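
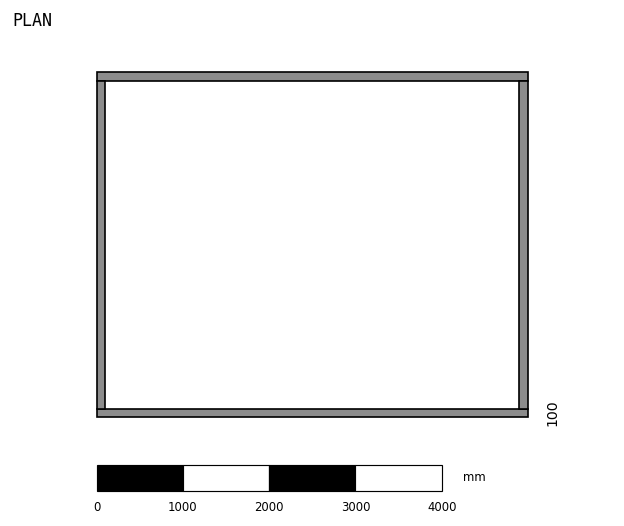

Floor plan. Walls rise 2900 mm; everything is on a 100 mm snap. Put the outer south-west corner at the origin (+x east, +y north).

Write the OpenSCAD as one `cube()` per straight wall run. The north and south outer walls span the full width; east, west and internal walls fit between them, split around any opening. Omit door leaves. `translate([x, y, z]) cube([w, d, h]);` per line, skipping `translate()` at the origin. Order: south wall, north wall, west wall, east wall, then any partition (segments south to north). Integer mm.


cube([5000, 100, 2900]);
translate([0, 3900, 0]) cube([5000, 100, 2900]);
translate([0, 100, 0]) cube([100, 3800, 2900]);
translate([4900, 100, 0]) cube([100, 3800, 2900]);


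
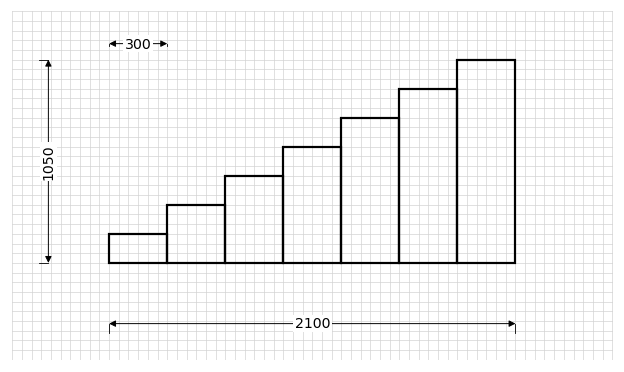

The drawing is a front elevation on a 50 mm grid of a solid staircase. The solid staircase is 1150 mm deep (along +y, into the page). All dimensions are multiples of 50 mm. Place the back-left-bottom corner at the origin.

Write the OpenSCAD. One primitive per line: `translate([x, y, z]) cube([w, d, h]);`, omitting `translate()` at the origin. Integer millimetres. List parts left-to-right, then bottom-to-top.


cube([300, 1150, 150]);
translate([300, 0, 0]) cube([300, 1150, 300]);
translate([600, 0, 0]) cube([300, 1150, 450]);
translate([900, 0, 0]) cube([300, 1150, 600]);
translate([1200, 0, 0]) cube([300, 1150, 750]);
translate([1500, 0, 0]) cube([300, 1150, 900]);
translate([1800, 0, 0]) cube([300, 1150, 1050]);


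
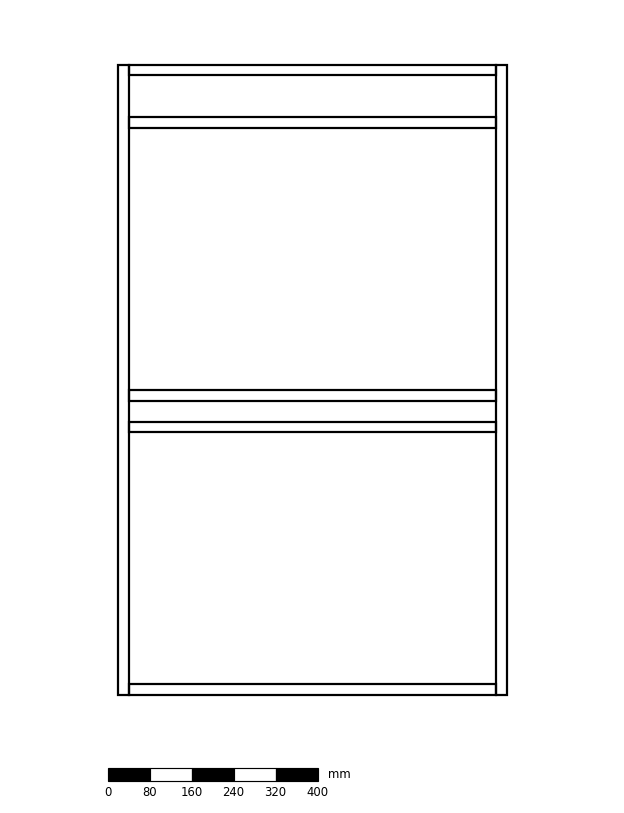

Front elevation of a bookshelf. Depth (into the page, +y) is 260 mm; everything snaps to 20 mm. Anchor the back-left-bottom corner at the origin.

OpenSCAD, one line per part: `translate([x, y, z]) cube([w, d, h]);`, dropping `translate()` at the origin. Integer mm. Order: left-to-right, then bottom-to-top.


cube([20, 260, 1200]);
translate([20, 0, 0]) cube([700, 260, 20]);
translate([20, 0, 500]) cube([700, 260, 20]);
translate([20, 0, 560]) cube([700, 260, 20]);
translate([20, 0, 1080]) cube([700, 260, 20]);
translate([20, 0, 1180]) cube([700, 260, 20]);
translate([720, 0, 0]) cube([20, 260, 1200]);


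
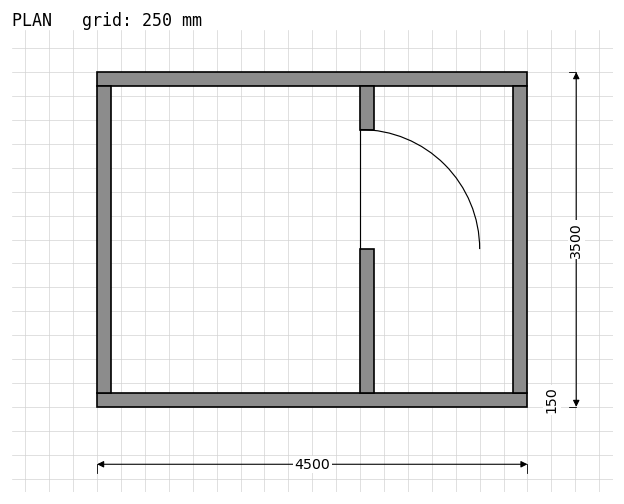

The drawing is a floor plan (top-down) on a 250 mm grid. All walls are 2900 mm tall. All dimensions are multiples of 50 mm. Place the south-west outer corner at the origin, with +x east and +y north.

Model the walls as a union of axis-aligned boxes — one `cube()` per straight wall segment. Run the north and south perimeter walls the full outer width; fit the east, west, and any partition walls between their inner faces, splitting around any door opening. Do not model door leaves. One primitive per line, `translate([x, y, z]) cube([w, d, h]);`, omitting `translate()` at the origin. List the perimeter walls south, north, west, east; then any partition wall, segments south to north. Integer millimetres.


cube([4500, 150, 2900]);
translate([0, 3350, 0]) cube([4500, 150, 2900]);
translate([0, 150, 0]) cube([150, 3200, 2900]);
translate([4350, 150, 0]) cube([150, 3200, 2900]);
translate([2750, 150, 0]) cube([150, 1500, 2900]);
translate([2750, 2900, 0]) cube([150, 450, 2900]);


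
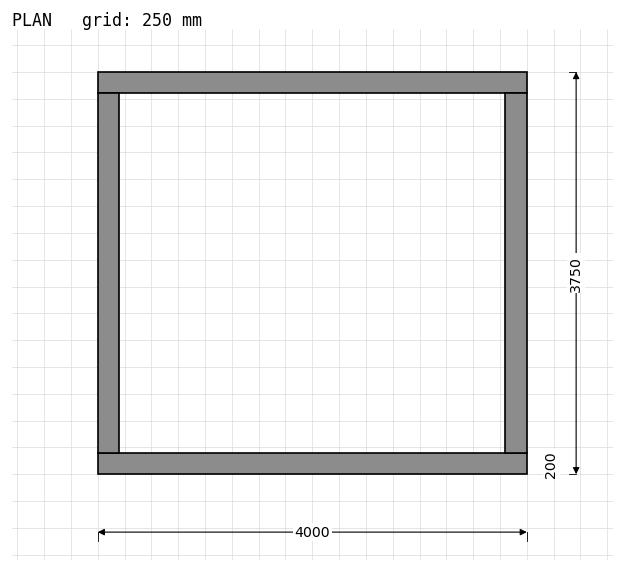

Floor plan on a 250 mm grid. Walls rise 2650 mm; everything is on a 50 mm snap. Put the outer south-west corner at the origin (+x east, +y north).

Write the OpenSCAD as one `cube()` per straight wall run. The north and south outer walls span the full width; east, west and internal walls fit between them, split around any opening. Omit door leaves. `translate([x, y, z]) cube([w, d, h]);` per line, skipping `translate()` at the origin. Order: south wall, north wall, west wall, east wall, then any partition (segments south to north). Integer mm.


cube([4000, 200, 2650]);
translate([0, 3550, 0]) cube([4000, 200, 2650]);
translate([0, 200, 0]) cube([200, 3350, 2650]);
translate([3800, 200, 0]) cube([200, 3350, 2650]);


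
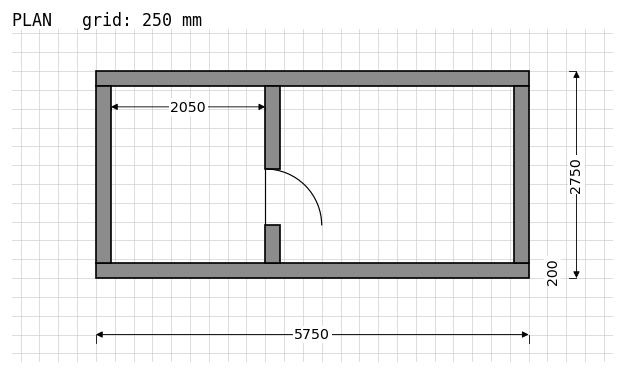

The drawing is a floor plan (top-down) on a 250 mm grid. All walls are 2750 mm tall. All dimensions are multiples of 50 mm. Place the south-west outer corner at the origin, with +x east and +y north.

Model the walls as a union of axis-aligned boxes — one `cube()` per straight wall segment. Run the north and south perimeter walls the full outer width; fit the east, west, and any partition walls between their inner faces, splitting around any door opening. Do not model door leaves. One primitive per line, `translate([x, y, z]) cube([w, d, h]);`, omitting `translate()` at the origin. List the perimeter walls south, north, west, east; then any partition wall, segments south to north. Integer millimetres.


cube([5750, 200, 2750]);
translate([0, 2550, 0]) cube([5750, 200, 2750]);
translate([0, 200, 0]) cube([200, 2350, 2750]);
translate([5550, 200, 0]) cube([200, 2350, 2750]);
translate([2250, 200, 0]) cube([200, 500, 2750]);
translate([2250, 1450, 0]) cube([200, 1100, 2750]);


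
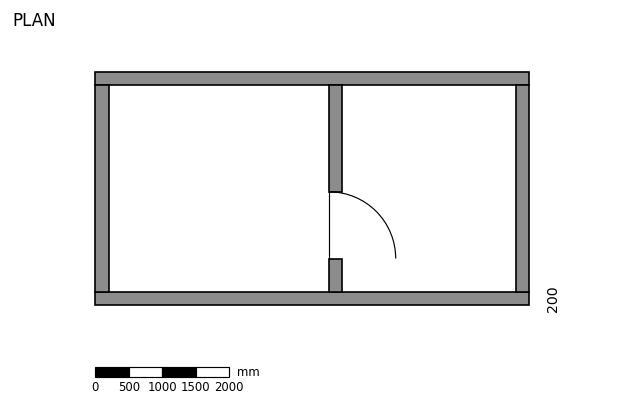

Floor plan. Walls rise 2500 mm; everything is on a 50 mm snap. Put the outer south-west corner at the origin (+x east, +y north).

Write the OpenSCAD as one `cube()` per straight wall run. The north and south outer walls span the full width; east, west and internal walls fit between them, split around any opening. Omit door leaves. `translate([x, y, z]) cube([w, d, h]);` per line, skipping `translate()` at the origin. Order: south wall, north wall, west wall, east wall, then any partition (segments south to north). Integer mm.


cube([6500, 200, 2500]);
translate([0, 3300, 0]) cube([6500, 200, 2500]);
translate([0, 200, 0]) cube([200, 3100, 2500]);
translate([6300, 200, 0]) cube([200, 3100, 2500]);
translate([3500, 200, 0]) cube([200, 500, 2500]);
translate([3500, 1700, 0]) cube([200, 1600, 2500]);


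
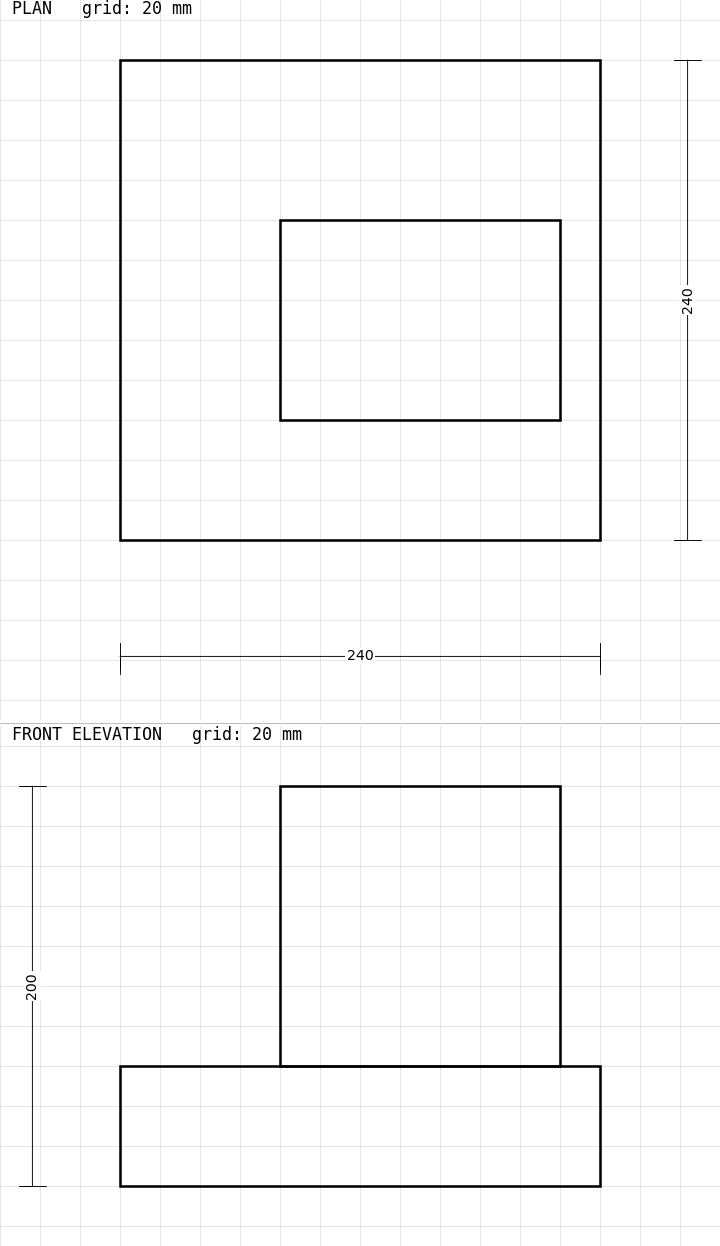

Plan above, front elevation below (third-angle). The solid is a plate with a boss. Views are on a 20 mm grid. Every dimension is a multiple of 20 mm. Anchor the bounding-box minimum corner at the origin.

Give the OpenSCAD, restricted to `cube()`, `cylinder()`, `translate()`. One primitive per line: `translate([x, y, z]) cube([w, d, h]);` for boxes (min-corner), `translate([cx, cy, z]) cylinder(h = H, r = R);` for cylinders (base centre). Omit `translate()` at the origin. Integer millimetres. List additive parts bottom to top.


cube([240, 240, 60]);
translate([80, 60, 60]) cube([140, 100, 140]);


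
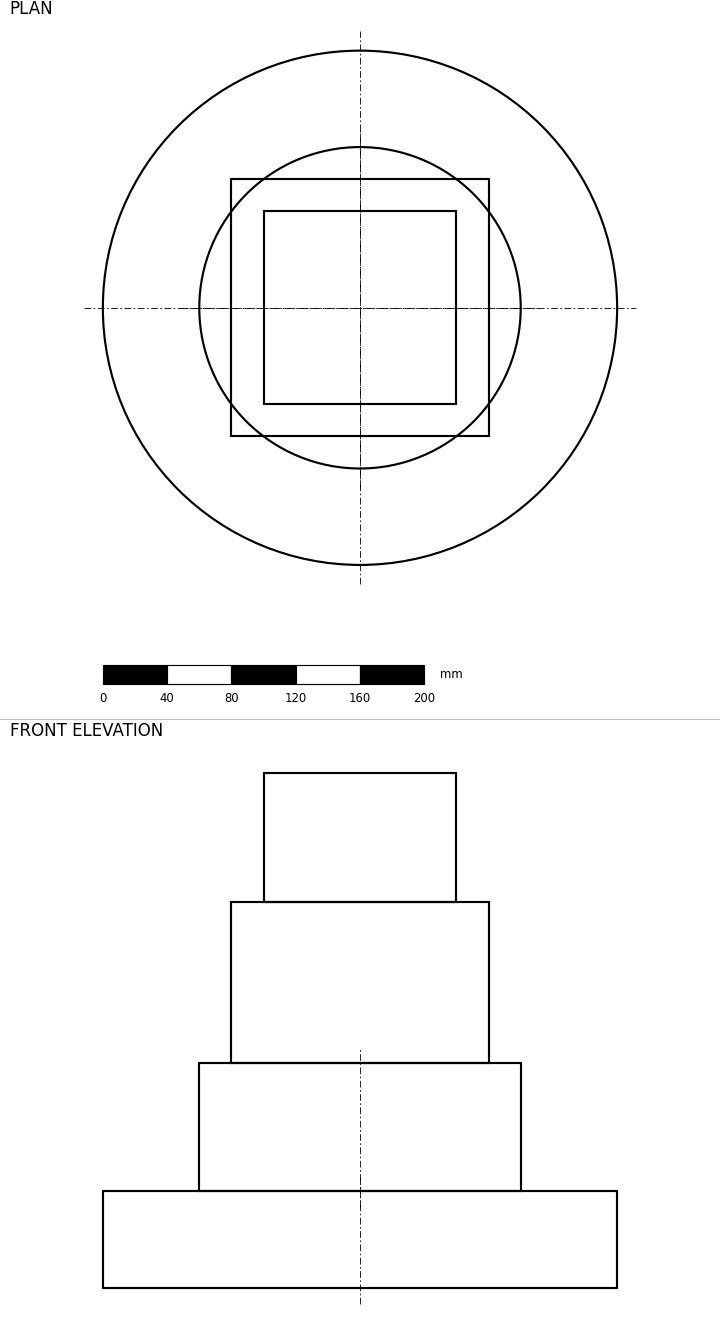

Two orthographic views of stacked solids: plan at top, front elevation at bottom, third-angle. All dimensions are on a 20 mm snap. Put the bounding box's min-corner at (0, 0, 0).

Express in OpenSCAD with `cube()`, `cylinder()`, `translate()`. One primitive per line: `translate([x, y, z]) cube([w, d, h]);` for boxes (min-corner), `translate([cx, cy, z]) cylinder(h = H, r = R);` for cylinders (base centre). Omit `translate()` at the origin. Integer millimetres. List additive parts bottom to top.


translate([160, 160, 0]) cylinder(h = 60, r = 160);
translate([160, 160, 60]) cylinder(h = 80, r = 100);
translate([80, 80, 140]) cube([160, 160, 100]);
translate([100, 100, 240]) cube([120, 120, 80]);


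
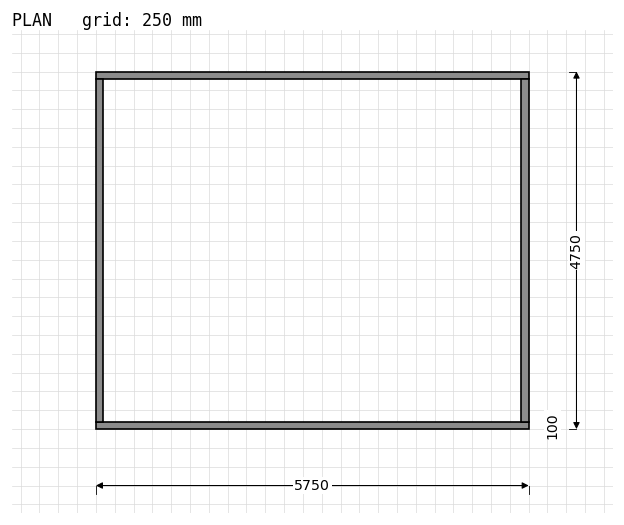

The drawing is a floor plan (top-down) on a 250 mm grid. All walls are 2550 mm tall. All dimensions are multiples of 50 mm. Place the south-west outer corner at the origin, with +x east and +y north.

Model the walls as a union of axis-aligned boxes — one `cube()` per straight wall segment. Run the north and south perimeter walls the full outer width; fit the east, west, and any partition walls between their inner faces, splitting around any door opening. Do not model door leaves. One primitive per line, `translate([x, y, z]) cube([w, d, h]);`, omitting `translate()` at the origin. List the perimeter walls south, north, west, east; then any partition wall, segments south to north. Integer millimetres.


cube([5750, 100, 2550]);
translate([0, 4650, 0]) cube([5750, 100, 2550]);
translate([0, 100, 0]) cube([100, 4550, 2550]);
translate([5650, 100, 0]) cube([100, 4550, 2550]);


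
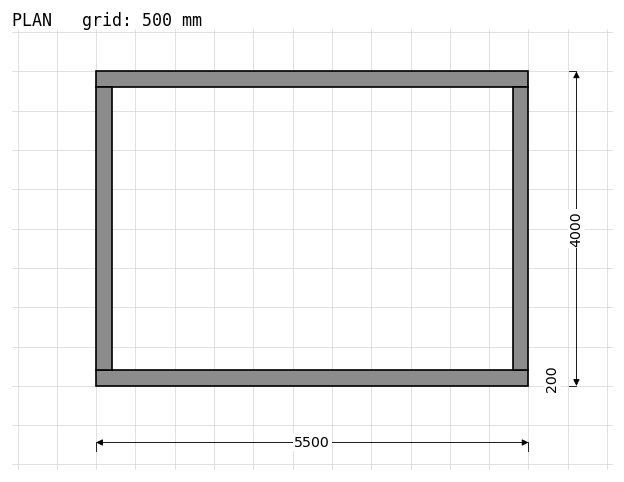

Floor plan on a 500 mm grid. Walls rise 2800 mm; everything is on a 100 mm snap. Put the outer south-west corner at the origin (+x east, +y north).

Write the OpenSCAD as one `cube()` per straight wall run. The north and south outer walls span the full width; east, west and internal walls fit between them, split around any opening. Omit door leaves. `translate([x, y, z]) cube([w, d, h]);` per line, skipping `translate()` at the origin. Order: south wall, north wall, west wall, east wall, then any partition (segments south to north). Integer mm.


cube([5500, 200, 2800]);
translate([0, 3800, 0]) cube([5500, 200, 2800]);
translate([0, 200, 0]) cube([200, 3600, 2800]);
translate([5300, 200, 0]) cube([200, 3600, 2800]);


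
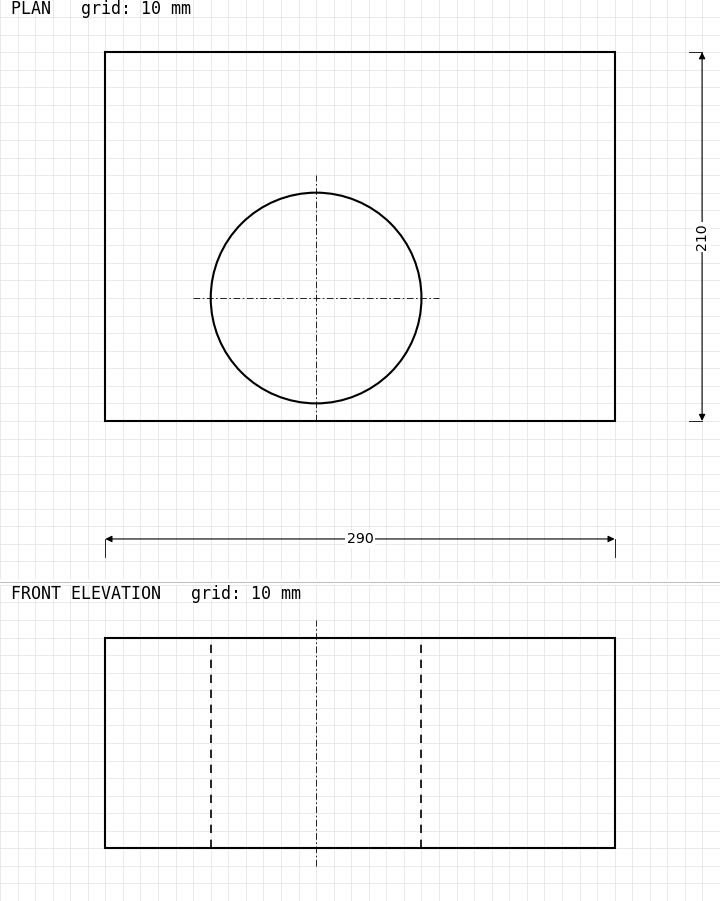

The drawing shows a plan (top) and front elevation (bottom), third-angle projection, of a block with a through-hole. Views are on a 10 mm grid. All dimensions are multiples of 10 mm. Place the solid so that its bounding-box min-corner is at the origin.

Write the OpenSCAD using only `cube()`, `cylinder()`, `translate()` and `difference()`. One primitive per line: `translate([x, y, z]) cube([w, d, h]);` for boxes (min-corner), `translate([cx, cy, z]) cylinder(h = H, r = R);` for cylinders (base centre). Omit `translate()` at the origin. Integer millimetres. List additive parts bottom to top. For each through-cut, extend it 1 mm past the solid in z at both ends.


difference() {
  cube([290, 210, 120]);
  translate([120, 70, -1]) cylinder(h = 122, r = 60);
}


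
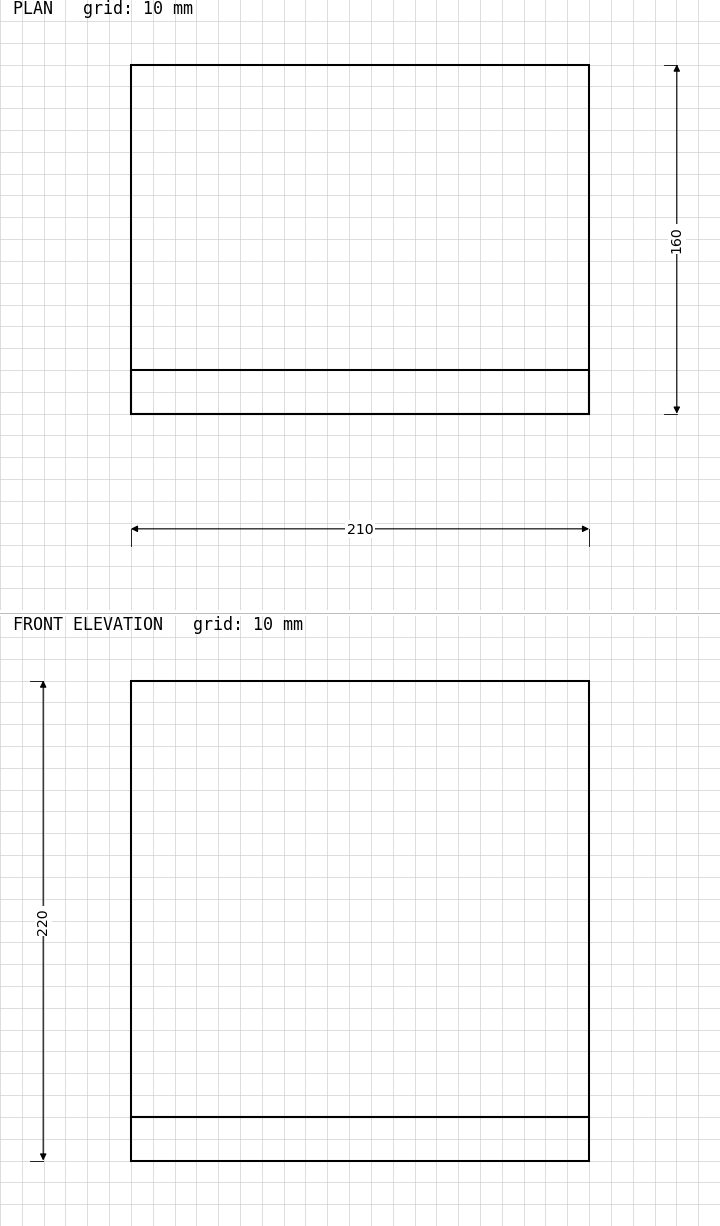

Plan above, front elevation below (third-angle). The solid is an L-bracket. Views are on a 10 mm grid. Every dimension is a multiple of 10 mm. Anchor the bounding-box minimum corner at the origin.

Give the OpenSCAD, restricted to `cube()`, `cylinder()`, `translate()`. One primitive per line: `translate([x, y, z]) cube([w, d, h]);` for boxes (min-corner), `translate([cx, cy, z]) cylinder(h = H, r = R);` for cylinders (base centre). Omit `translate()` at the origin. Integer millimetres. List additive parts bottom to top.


cube([210, 160, 20]);
translate([0, 0, 20]) cube([210, 20, 200]);


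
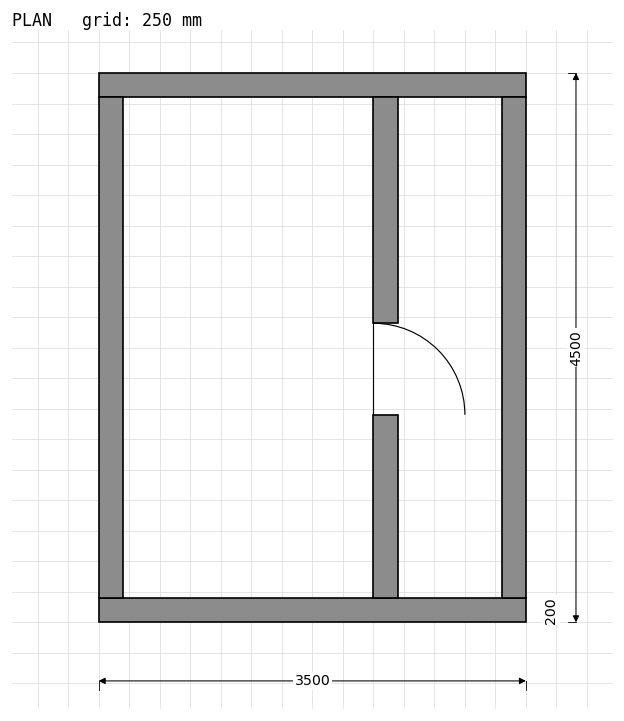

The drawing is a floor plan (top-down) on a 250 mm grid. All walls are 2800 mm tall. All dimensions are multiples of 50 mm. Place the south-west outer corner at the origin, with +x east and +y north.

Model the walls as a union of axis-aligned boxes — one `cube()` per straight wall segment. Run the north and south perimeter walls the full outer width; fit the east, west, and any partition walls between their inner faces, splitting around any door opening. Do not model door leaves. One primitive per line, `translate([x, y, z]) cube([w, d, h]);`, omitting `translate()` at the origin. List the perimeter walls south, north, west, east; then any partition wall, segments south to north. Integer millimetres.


cube([3500, 200, 2800]);
translate([0, 4300, 0]) cube([3500, 200, 2800]);
translate([0, 200, 0]) cube([200, 4100, 2800]);
translate([3300, 200, 0]) cube([200, 4100, 2800]);
translate([2250, 200, 0]) cube([200, 1500, 2800]);
translate([2250, 2450, 0]) cube([200, 1850, 2800]);


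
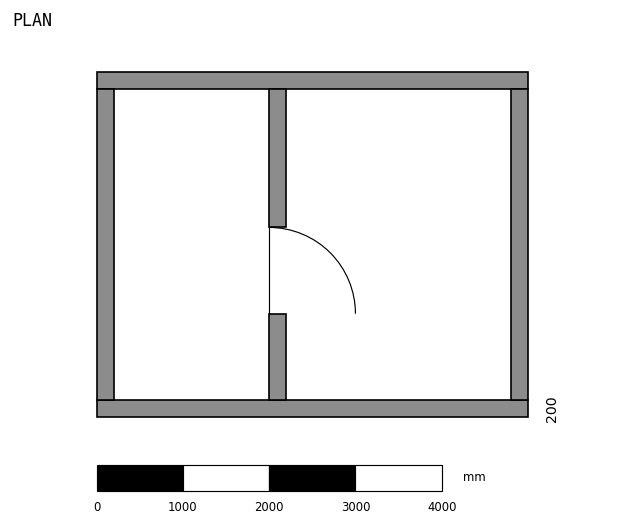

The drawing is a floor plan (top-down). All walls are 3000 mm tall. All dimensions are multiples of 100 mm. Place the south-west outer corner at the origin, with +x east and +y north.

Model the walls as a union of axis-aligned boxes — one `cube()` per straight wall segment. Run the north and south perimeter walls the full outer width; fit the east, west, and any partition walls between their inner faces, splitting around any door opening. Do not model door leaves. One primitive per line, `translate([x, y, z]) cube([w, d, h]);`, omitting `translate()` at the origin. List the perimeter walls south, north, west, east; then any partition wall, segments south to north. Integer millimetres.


cube([5000, 200, 3000]);
translate([0, 3800, 0]) cube([5000, 200, 3000]);
translate([0, 200, 0]) cube([200, 3600, 3000]);
translate([4800, 200, 0]) cube([200, 3600, 3000]);
translate([2000, 200, 0]) cube([200, 1000, 3000]);
translate([2000, 2200, 0]) cube([200, 1600, 3000]);


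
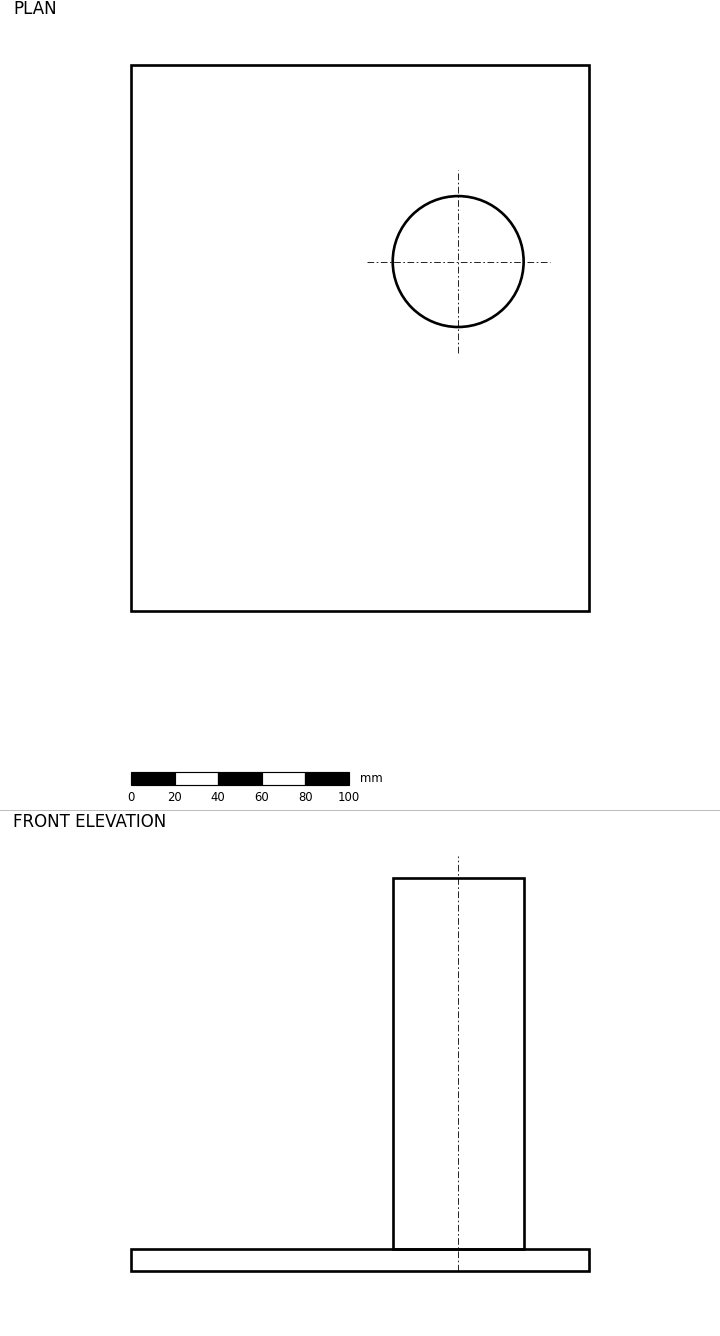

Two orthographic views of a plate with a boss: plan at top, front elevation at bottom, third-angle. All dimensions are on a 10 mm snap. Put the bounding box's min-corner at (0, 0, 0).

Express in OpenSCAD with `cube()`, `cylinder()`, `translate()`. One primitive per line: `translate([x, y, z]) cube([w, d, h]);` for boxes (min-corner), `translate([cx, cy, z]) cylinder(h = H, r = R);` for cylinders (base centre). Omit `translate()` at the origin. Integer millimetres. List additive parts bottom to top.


cube([210, 250, 10]);
translate([150, 160, 10]) cylinder(h = 170, r = 30);


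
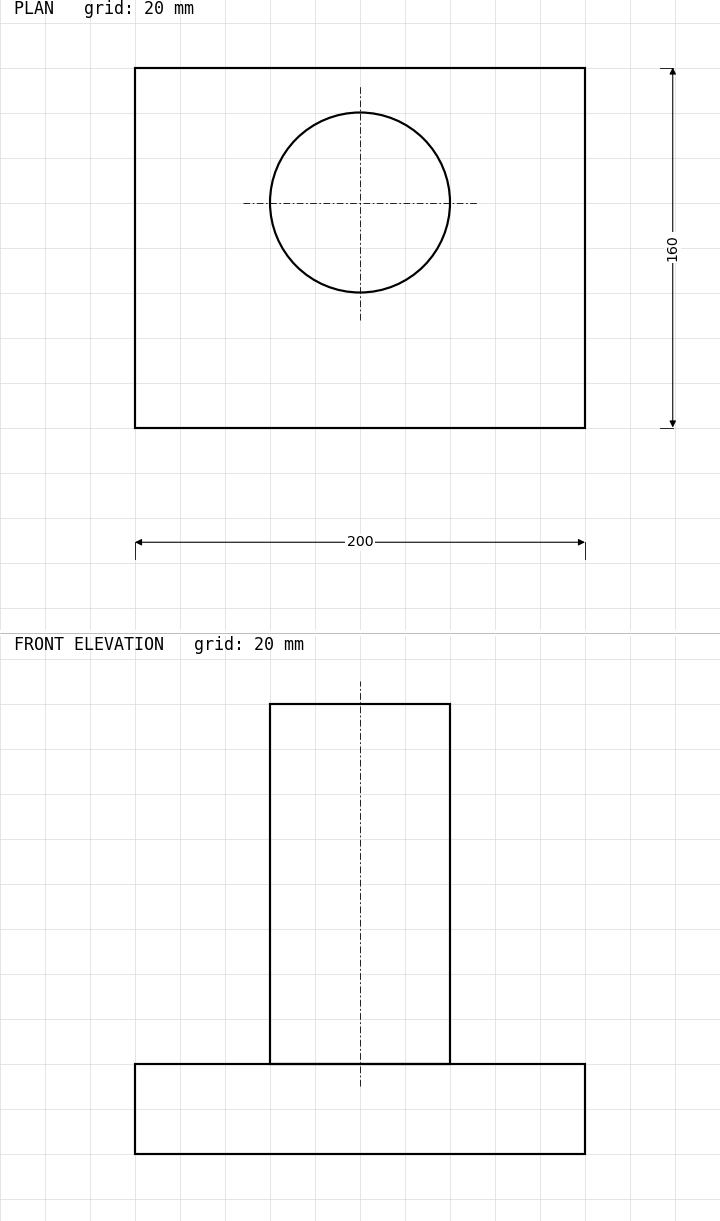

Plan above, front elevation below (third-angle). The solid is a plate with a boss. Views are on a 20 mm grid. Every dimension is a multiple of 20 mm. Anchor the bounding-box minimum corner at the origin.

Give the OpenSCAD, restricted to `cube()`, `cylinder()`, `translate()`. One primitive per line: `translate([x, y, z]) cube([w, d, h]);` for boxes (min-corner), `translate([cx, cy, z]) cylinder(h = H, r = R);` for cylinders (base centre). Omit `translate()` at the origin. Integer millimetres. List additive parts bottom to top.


cube([200, 160, 40]);
translate([100, 100, 40]) cylinder(h = 160, r = 40);


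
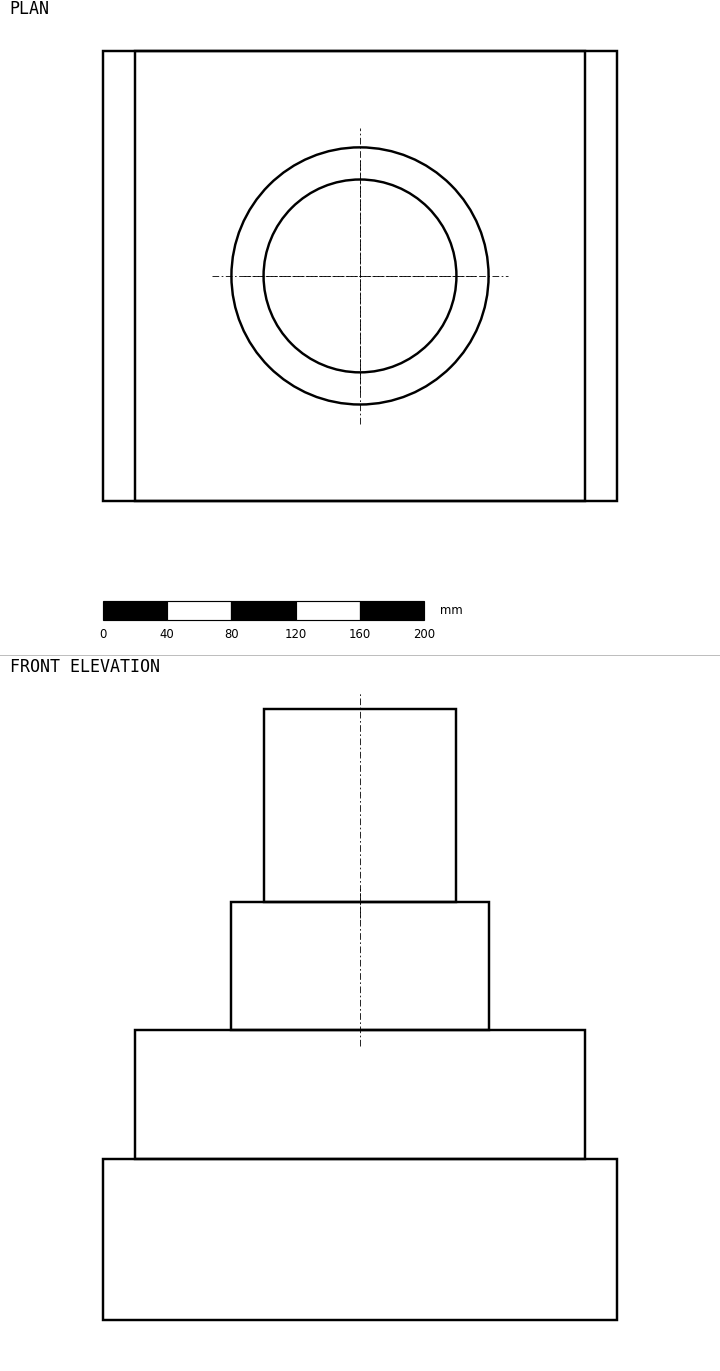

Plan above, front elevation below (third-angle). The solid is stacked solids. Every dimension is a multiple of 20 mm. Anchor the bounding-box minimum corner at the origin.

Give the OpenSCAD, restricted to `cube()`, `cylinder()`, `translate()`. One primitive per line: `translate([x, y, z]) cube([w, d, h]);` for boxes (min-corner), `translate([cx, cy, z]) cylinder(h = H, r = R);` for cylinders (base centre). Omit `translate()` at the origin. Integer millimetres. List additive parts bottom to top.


cube([320, 280, 100]);
translate([20, 0, 100]) cube([280, 280, 80]);
translate([160, 140, 180]) cylinder(h = 80, r = 80);
translate([160, 140, 260]) cylinder(h = 120, r = 60);


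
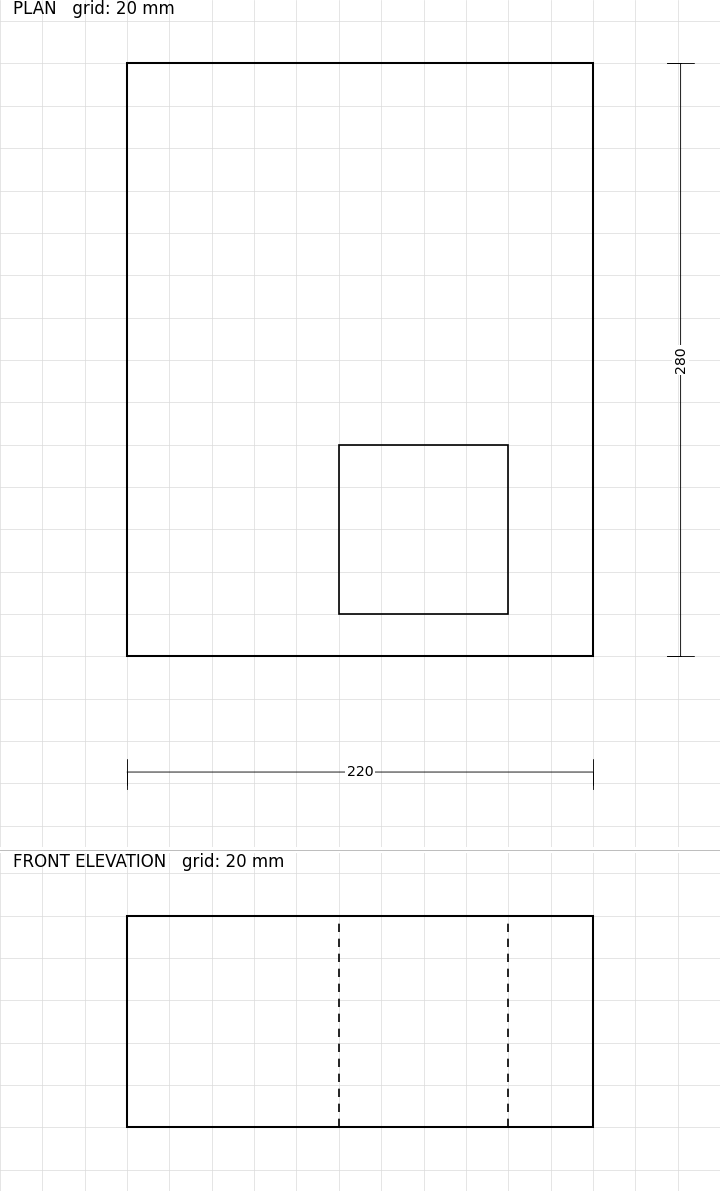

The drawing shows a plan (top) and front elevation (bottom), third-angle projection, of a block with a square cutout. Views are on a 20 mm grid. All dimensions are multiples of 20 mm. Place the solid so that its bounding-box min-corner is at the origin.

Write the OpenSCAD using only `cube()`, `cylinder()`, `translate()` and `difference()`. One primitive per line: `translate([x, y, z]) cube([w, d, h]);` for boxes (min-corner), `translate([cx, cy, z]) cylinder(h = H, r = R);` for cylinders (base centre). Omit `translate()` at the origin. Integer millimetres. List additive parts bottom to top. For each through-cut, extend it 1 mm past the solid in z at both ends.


difference() {
  cube([220, 280, 100]);
  translate([100, 20, -1]) cube([80, 80, 102]);
}


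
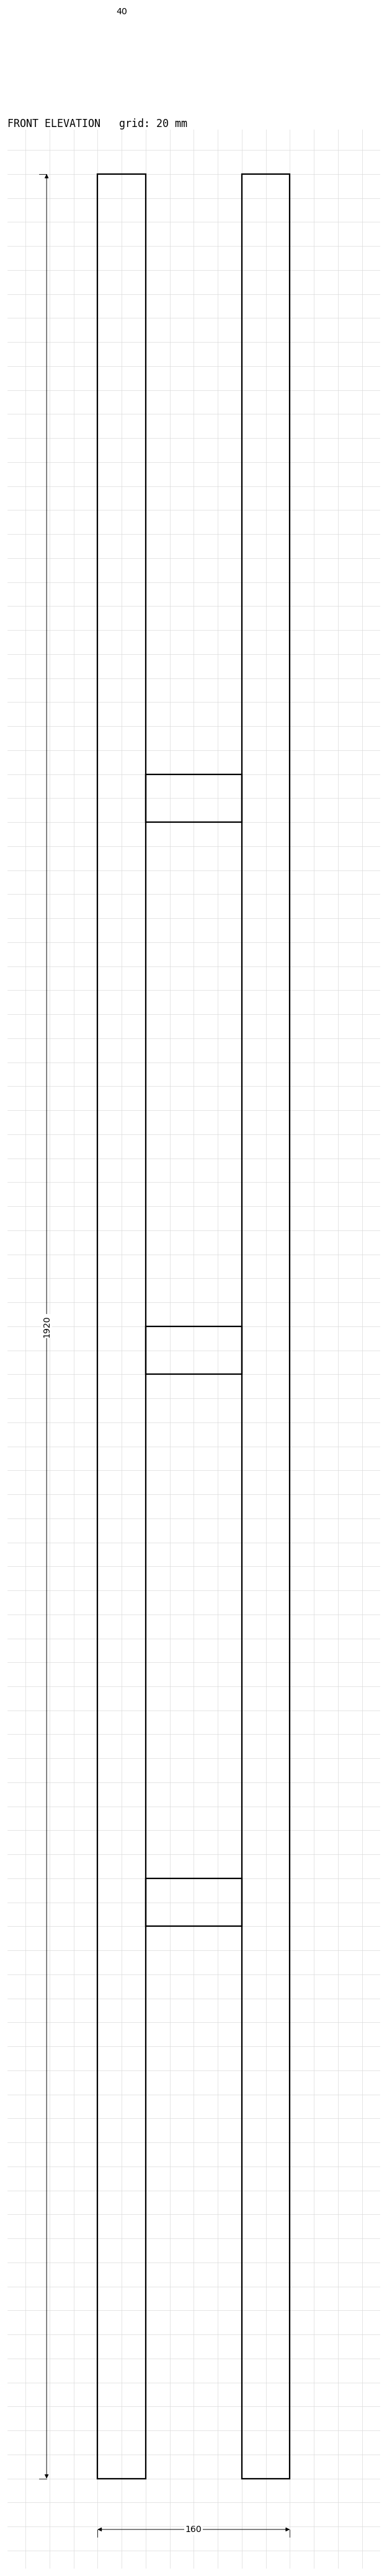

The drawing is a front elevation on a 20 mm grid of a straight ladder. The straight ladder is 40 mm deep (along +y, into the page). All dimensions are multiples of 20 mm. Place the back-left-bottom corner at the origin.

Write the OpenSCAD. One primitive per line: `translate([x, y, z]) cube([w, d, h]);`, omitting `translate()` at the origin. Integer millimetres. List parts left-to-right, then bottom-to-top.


cube([40, 40, 1920]);
translate([40, 0, 460]) cube([80, 40, 40]);
translate([40, 0, 920]) cube([80, 40, 40]);
translate([40, 0, 1380]) cube([80, 40, 40]);
translate([120, 0, 0]) cube([40, 40, 1920]);


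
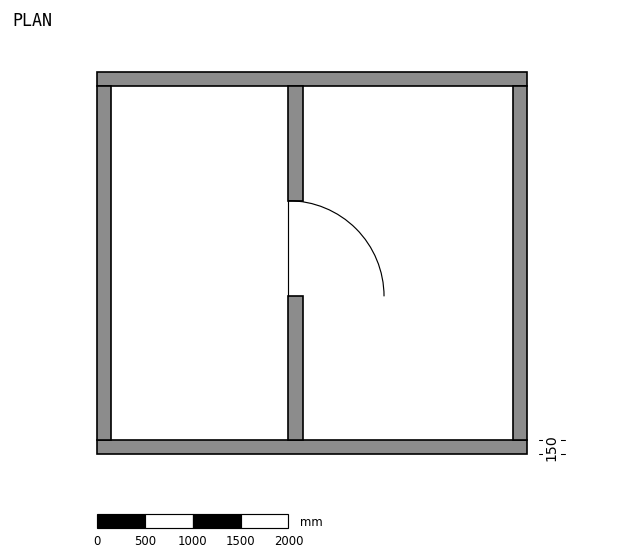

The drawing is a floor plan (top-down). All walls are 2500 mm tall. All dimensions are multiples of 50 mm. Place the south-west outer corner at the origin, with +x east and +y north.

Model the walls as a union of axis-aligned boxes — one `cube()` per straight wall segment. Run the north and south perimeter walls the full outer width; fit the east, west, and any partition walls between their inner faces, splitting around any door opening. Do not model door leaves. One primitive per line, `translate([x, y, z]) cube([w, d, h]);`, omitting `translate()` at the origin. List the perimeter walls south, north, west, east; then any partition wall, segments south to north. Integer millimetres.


cube([4500, 150, 2500]);
translate([0, 3850, 0]) cube([4500, 150, 2500]);
translate([0, 150, 0]) cube([150, 3700, 2500]);
translate([4350, 150, 0]) cube([150, 3700, 2500]);
translate([2000, 150, 0]) cube([150, 1500, 2500]);
translate([2000, 2650, 0]) cube([150, 1200, 2500]);


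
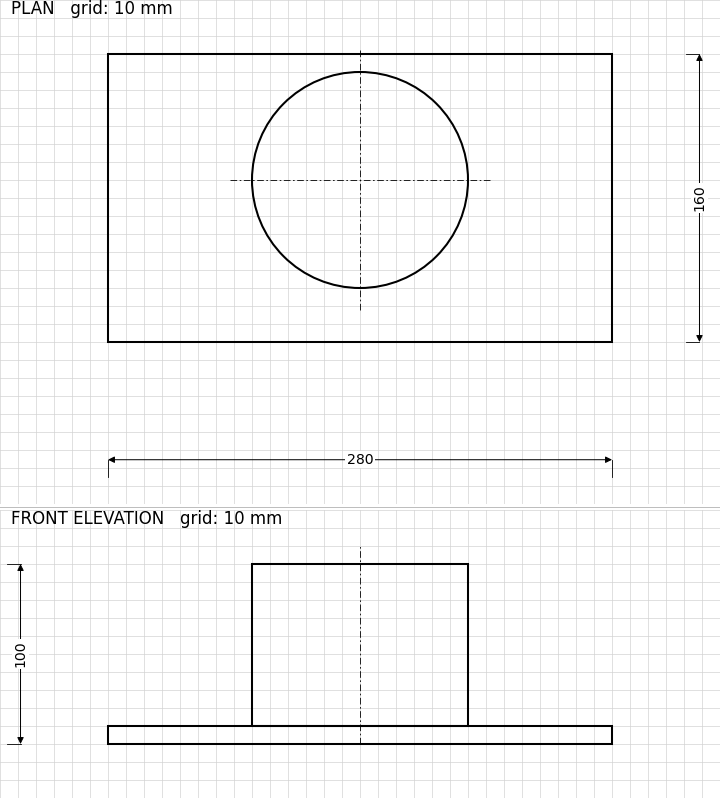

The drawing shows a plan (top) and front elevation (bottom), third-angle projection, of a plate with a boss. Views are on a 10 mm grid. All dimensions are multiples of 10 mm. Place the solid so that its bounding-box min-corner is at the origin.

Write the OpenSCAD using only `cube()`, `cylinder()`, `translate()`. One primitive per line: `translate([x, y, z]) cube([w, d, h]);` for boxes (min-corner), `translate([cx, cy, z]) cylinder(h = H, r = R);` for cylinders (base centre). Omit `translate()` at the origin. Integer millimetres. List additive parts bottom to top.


cube([280, 160, 10]);
translate([140, 90, 10]) cylinder(h = 90, r = 60);


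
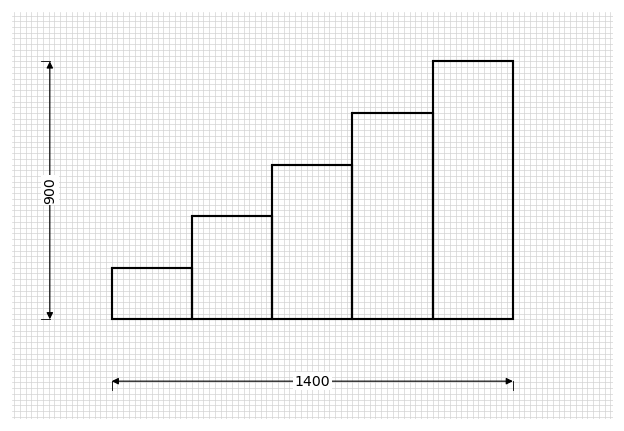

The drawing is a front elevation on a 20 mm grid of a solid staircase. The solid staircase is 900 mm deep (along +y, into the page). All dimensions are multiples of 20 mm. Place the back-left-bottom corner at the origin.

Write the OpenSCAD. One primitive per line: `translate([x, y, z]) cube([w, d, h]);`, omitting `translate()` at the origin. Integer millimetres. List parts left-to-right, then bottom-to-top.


cube([280, 900, 180]);
translate([280, 0, 0]) cube([280, 900, 360]);
translate([560, 0, 0]) cube([280, 900, 540]);
translate([840, 0, 0]) cube([280, 900, 720]);
translate([1120, 0, 0]) cube([280, 900, 900]);


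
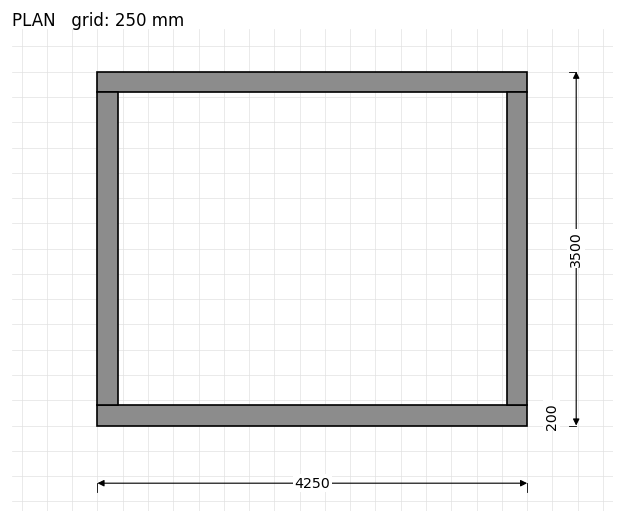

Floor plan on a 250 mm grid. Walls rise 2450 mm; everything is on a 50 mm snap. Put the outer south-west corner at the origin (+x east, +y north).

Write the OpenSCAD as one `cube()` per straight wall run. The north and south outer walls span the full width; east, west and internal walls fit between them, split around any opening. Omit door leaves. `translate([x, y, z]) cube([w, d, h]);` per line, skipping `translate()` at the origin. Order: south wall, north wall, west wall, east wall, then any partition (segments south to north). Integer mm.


cube([4250, 200, 2450]);
translate([0, 3300, 0]) cube([4250, 200, 2450]);
translate([0, 200, 0]) cube([200, 3100, 2450]);
translate([4050, 200, 0]) cube([200, 3100, 2450]);


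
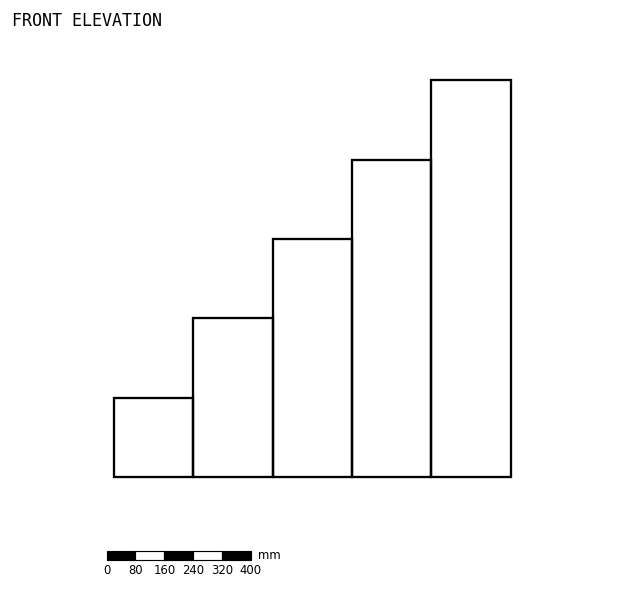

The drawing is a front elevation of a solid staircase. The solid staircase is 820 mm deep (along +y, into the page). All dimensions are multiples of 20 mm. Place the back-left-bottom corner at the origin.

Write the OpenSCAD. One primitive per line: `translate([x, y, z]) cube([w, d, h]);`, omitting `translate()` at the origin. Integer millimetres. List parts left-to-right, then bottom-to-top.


cube([220, 820, 220]);
translate([220, 0, 0]) cube([220, 820, 440]);
translate([440, 0, 0]) cube([220, 820, 660]);
translate([660, 0, 0]) cube([220, 820, 880]);
translate([880, 0, 0]) cube([220, 820, 1100]);


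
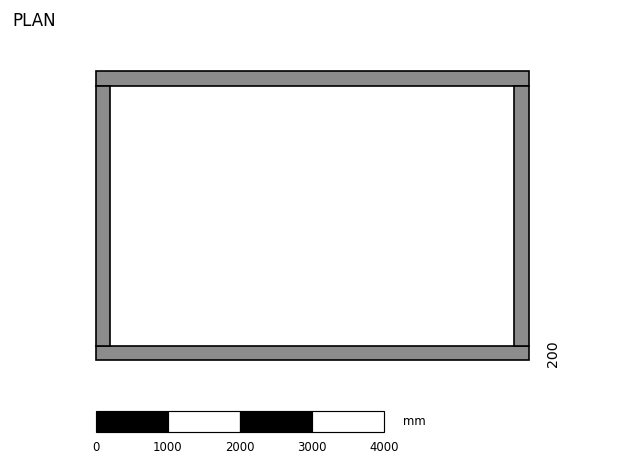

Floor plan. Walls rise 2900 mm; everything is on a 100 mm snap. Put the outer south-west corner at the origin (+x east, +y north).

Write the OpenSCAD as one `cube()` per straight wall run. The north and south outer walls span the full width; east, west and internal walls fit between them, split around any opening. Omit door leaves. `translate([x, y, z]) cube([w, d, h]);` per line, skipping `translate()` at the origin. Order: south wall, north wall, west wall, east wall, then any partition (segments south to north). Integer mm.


cube([6000, 200, 2900]);
translate([0, 3800, 0]) cube([6000, 200, 2900]);
translate([0, 200, 0]) cube([200, 3600, 2900]);
translate([5800, 200, 0]) cube([200, 3600, 2900]);


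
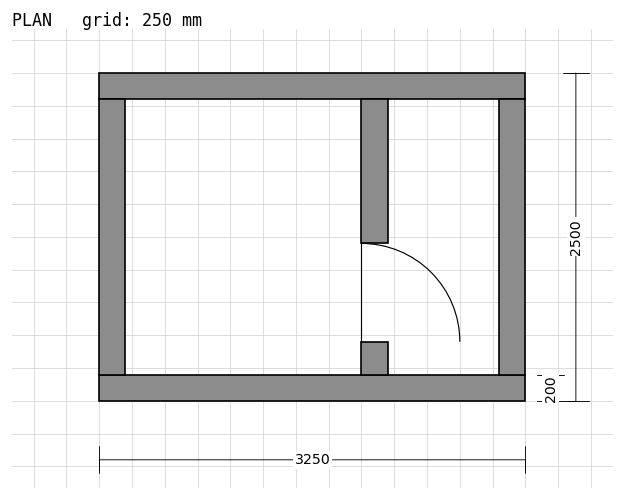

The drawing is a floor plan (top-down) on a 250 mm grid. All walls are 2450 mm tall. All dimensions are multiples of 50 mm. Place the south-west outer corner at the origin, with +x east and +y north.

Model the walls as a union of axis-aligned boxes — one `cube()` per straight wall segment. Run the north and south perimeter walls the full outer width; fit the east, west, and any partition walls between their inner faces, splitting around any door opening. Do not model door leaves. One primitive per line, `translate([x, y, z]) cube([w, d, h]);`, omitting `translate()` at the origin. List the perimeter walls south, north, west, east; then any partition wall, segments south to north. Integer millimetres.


cube([3250, 200, 2450]);
translate([0, 2300, 0]) cube([3250, 200, 2450]);
translate([0, 200, 0]) cube([200, 2100, 2450]);
translate([3050, 200, 0]) cube([200, 2100, 2450]);
translate([2000, 200, 0]) cube([200, 250, 2450]);
translate([2000, 1200, 0]) cube([200, 1100, 2450]);


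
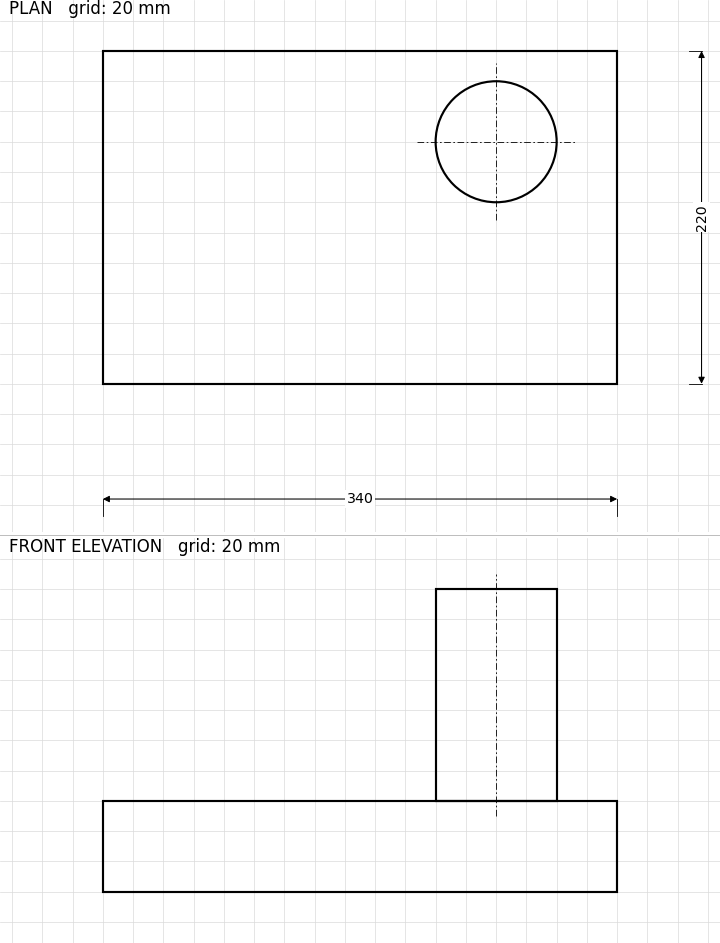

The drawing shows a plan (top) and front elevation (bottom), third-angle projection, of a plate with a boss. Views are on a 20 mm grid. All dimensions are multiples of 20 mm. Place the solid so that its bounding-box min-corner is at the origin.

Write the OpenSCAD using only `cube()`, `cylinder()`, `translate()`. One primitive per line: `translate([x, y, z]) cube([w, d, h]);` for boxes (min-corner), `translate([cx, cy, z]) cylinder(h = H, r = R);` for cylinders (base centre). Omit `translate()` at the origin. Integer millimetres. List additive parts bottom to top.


cube([340, 220, 60]);
translate([260, 160, 60]) cylinder(h = 140, r = 40);


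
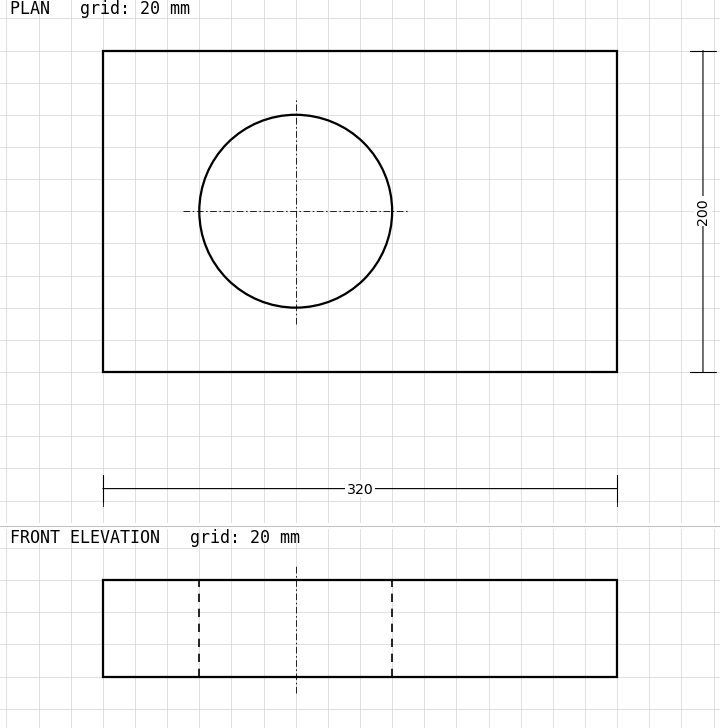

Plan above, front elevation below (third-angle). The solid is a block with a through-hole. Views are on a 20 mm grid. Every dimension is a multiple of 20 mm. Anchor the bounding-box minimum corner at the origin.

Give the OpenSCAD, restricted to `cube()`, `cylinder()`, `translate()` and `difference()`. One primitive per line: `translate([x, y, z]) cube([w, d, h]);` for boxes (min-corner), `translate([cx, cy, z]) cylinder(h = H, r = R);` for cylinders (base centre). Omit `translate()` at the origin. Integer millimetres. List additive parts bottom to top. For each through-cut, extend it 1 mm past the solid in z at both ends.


difference() {
  cube([320, 200, 60]);
  translate([120, 100, -1]) cylinder(h = 62, r = 60);
}


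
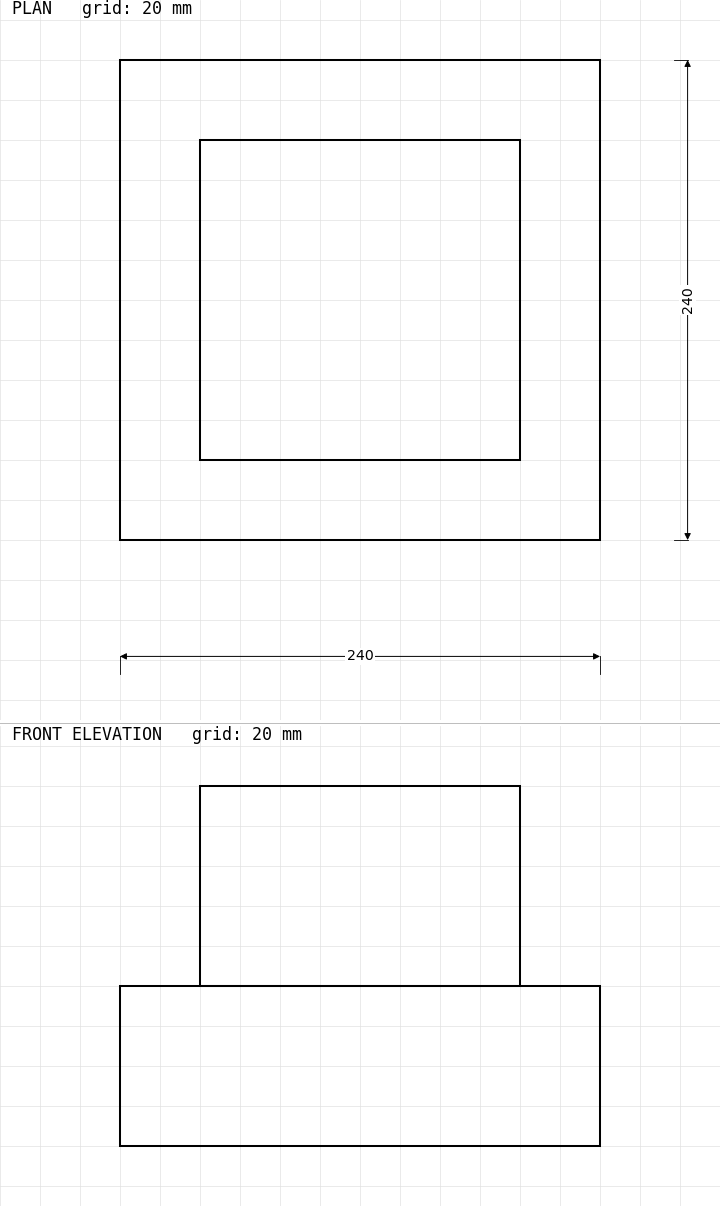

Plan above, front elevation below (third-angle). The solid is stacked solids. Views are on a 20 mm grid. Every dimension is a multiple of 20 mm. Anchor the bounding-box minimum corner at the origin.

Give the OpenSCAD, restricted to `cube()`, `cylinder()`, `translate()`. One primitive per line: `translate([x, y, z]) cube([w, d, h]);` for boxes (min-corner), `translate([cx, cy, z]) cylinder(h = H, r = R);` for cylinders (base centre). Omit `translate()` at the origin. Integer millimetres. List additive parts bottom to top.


cube([240, 240, 80]);
translate([40, 40, 80]) cube([160, 160, 100]);


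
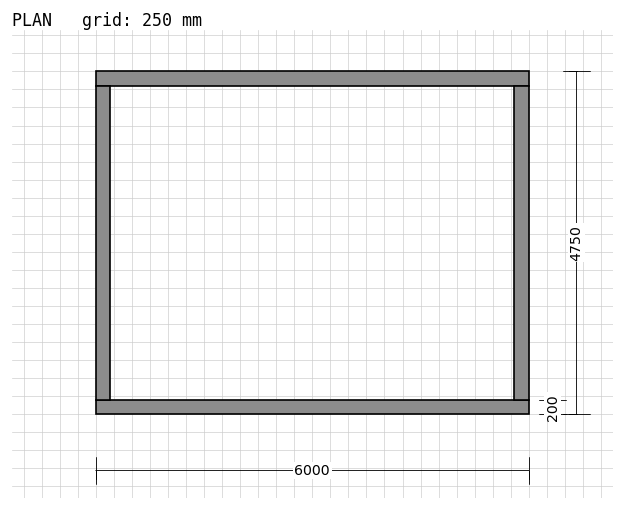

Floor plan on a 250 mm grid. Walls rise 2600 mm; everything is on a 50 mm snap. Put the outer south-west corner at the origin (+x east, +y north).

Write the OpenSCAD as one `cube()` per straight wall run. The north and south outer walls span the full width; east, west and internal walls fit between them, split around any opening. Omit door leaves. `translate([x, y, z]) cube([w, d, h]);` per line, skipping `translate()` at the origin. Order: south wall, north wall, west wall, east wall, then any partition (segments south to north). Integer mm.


cube([6000, 200, 2600]);
translate([0, 4550, 0]) cube([6000, 200, 2600]);
translate([0, 200, 0]) cube([200, 4350, 2600]);
translate([5800, 200, 0]) cube([200, 4350, 2600]);


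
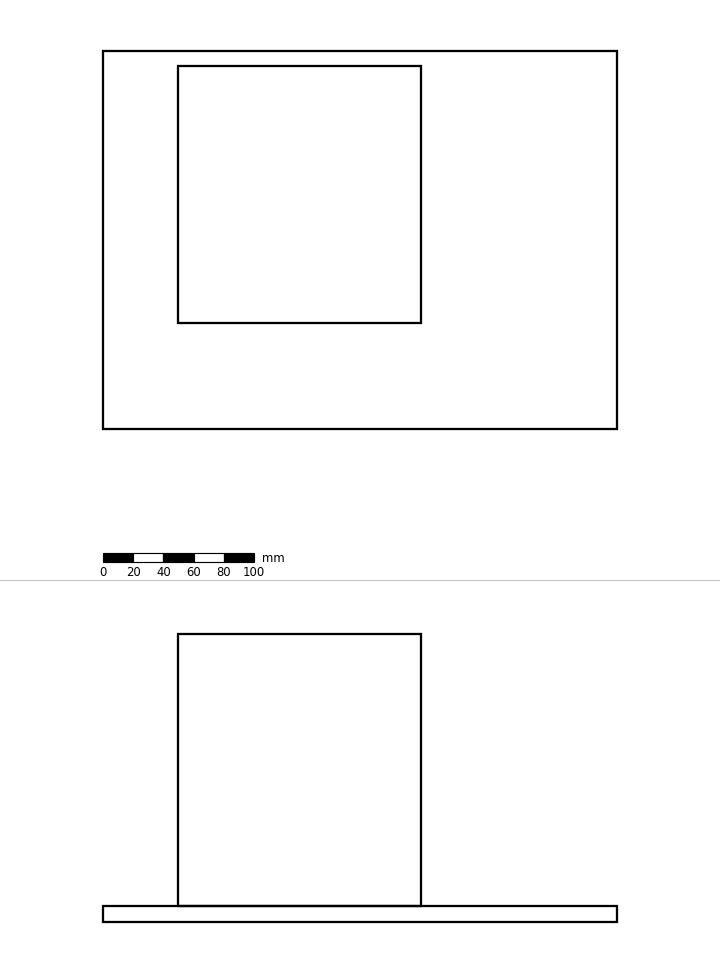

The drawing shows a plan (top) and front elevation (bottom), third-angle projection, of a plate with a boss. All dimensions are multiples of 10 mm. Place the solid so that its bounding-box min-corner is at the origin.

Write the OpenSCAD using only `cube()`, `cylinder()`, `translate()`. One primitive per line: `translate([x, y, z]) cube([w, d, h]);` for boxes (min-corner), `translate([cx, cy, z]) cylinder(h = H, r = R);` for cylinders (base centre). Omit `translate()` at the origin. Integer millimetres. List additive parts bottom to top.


cube([340, 250, 10]);
translate([50, 70, 10]) cube([160, 170, 180]);


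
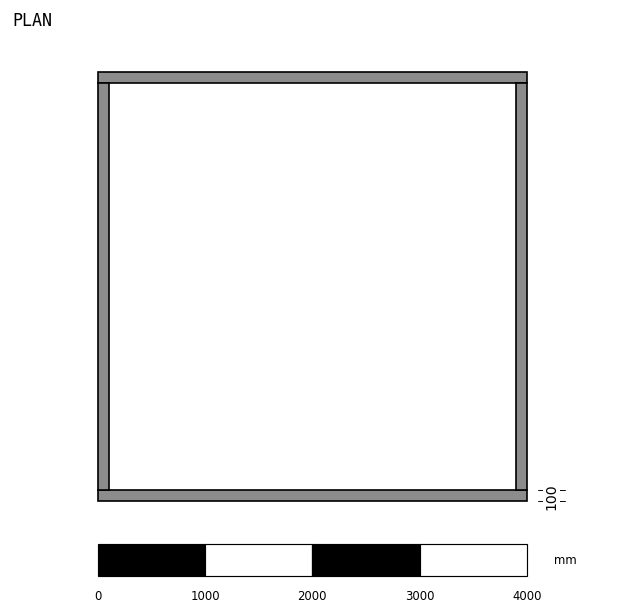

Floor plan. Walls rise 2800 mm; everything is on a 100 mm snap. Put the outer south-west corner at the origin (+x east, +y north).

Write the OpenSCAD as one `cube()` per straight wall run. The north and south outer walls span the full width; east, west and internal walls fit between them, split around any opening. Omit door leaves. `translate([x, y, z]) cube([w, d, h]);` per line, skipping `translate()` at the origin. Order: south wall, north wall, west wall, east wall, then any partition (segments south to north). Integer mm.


cube([4000, 100, 2800]);
translate([0, 3900, 0]) cube([4000, 100, 2800]);
translate([0, 100, 0]) cube([100, 3800, 2800]);
translate([3900, 100, 0]) cube([100, 3800, 2800]);


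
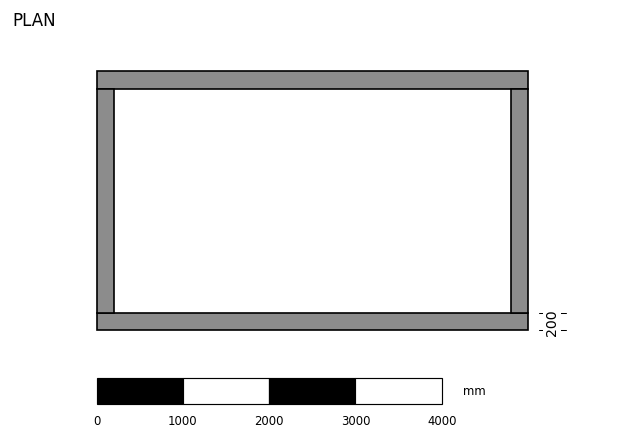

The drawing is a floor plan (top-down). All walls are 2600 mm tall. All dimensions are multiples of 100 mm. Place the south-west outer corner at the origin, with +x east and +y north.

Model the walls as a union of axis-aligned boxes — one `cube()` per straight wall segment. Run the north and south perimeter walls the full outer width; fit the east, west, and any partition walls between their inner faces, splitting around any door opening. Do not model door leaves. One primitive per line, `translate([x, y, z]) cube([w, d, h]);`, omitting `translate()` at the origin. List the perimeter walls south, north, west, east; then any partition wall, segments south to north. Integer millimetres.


cube([5000, 200, 2600]);
translate([0, 2800, 0]) cube([5000, 200, 2600]);
translate([0, 200, 0]) cube([200, 2600, 2600]);
translate([4800, 200, 0]) cube([200, 2600, 2600]);


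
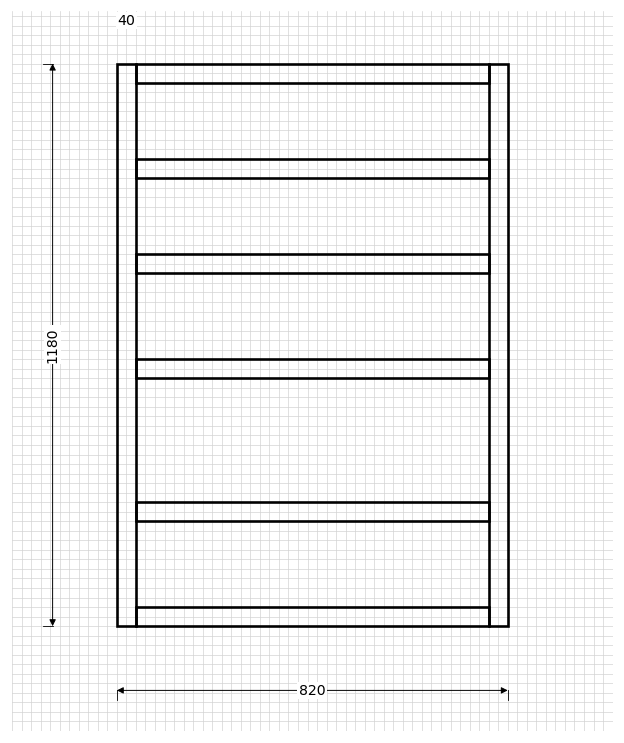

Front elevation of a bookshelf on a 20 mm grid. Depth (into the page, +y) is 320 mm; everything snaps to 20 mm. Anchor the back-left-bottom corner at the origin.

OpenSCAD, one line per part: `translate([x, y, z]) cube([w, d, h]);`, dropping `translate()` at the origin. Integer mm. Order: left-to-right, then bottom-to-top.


cube([40, 320, 1180]);
translate([40, 0, 0]) cube([740, 320, 40]);
translate([40, 0, 220]) cube([740, 320, 40]);
translate([40, 0, 520]) cube([740, 320, 40]);
translate([40, 0, 740]) cube([740, 320, 40]);
translate([40, 0, 940]) cube([740, 320, 40]);
translate([40, 0, 1140]) cube([740, 320, 40]);
translate([780, 0, 0]) cube([40, 320, 1180]);


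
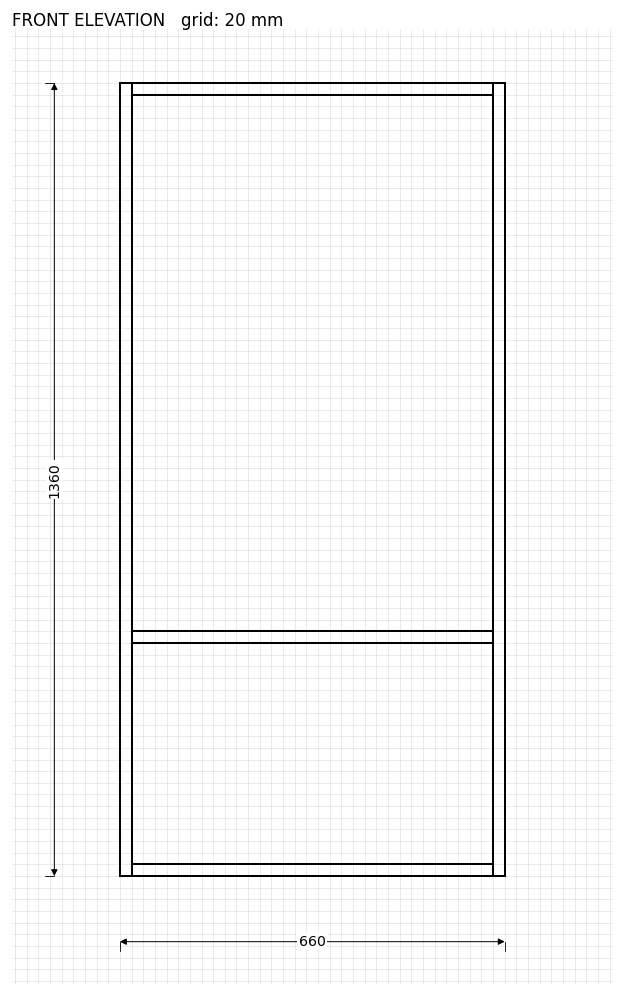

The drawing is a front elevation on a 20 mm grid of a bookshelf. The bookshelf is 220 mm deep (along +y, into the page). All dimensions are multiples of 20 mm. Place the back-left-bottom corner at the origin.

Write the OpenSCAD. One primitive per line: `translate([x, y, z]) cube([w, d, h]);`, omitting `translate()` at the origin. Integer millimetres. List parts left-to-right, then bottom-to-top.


cube([20, 220, 1360]);
translate([20, 0, 0]) cube([620, 220, 20]);
translate([20, 0, 400]) cube([620, 220, 20]);
translate([20, 0, 1340]) cube([620, 220, 20]);
translate([640, 0, 0]) cube([20, 220, 1360]);


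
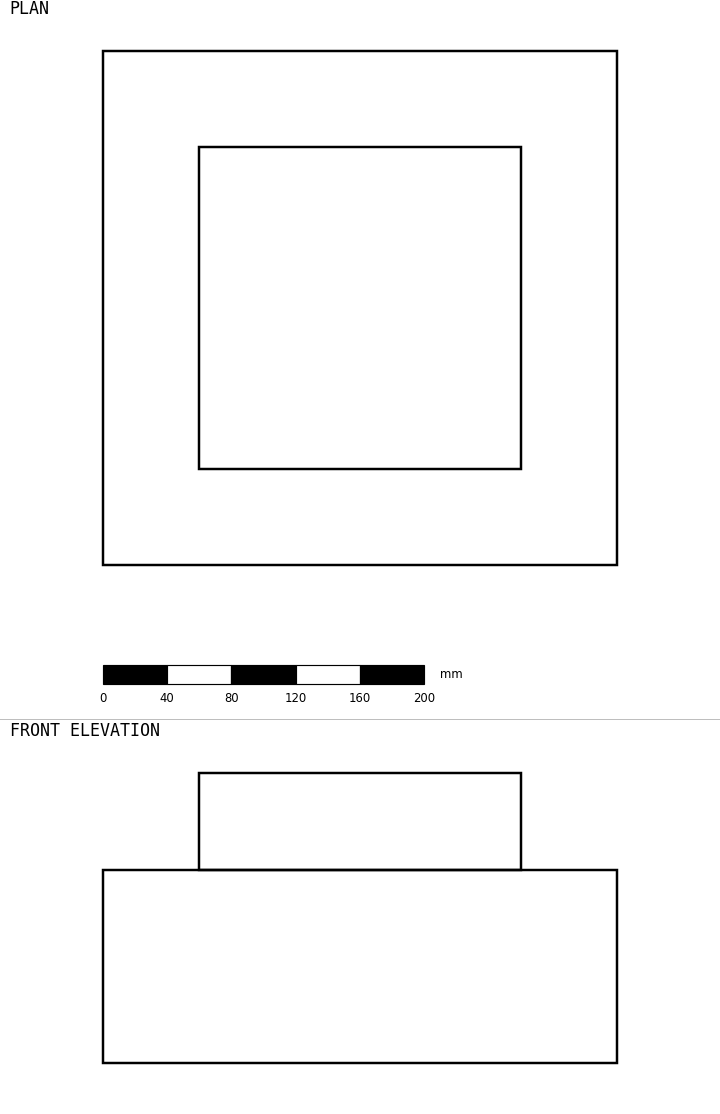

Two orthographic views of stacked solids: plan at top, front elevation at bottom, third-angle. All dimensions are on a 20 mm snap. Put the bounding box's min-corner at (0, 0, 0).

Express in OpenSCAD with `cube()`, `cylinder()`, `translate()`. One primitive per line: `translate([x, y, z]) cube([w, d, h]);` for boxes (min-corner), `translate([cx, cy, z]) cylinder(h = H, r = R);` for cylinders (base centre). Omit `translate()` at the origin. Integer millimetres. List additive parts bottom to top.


cube([320, 320, 120]);
translate([60, 60, 120]) cube([200, 200, 60]);


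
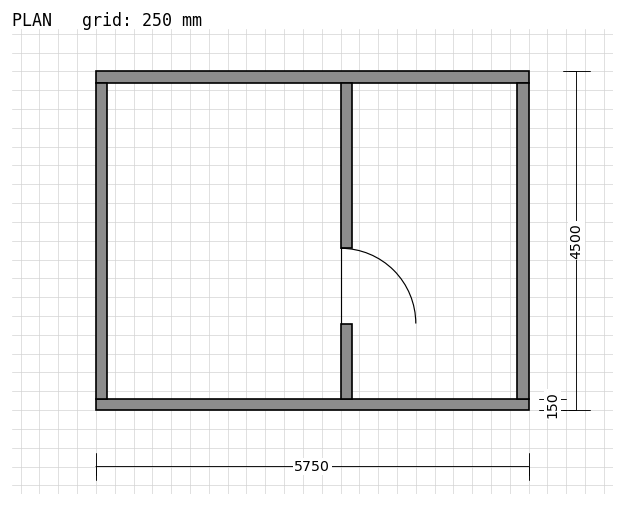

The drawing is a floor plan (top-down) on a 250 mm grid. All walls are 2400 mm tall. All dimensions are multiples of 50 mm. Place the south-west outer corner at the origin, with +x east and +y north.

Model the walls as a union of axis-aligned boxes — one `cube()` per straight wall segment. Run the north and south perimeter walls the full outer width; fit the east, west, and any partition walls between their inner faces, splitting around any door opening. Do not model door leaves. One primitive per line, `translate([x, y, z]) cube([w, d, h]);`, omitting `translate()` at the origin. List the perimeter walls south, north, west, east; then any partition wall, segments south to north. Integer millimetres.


cube([5750, 150, 2400]);
translate([0, 4350, 0]) cube([5750, 150, 2400]);
translate([0, 150, 0]) cube([150, 4200, 2400]);
translate([5600, 150, 0]) cube([150, 4200, 2400]);
translate([3250, 150, 0]) cube([150, 1000, 2400]);
translate([3250, 2150, 0]) cube([150, 2200, 2400]);


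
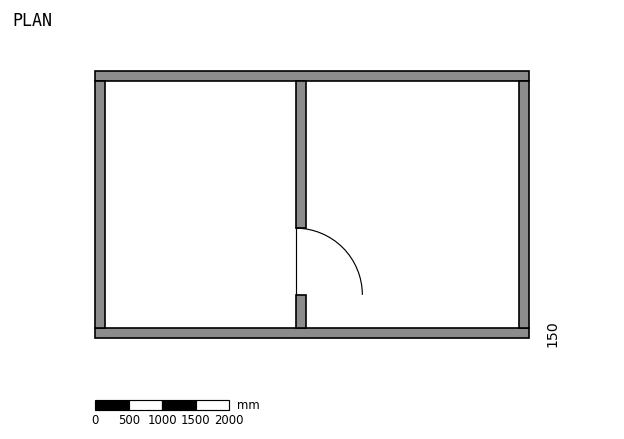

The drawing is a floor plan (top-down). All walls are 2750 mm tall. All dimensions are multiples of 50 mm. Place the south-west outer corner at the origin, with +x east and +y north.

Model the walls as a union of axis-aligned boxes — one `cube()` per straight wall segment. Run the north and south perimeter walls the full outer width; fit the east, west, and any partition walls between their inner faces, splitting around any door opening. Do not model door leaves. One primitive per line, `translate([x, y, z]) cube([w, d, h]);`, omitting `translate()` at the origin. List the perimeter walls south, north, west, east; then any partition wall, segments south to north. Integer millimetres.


cube([6500, 150, 2750]);
translate([0, 3850, 0]) cube([6500, 150, 2750]);
translate([0, 150, 0]) cube([150, 3700, 2750]);
translate([6350, 150, 0]) cube([150, 3700, 2750]);
translate([3000, 150, 0]) cube([150, 500, 2750]);
translate([3000, 1650, 0]) cube([150, 2200, 2750]);


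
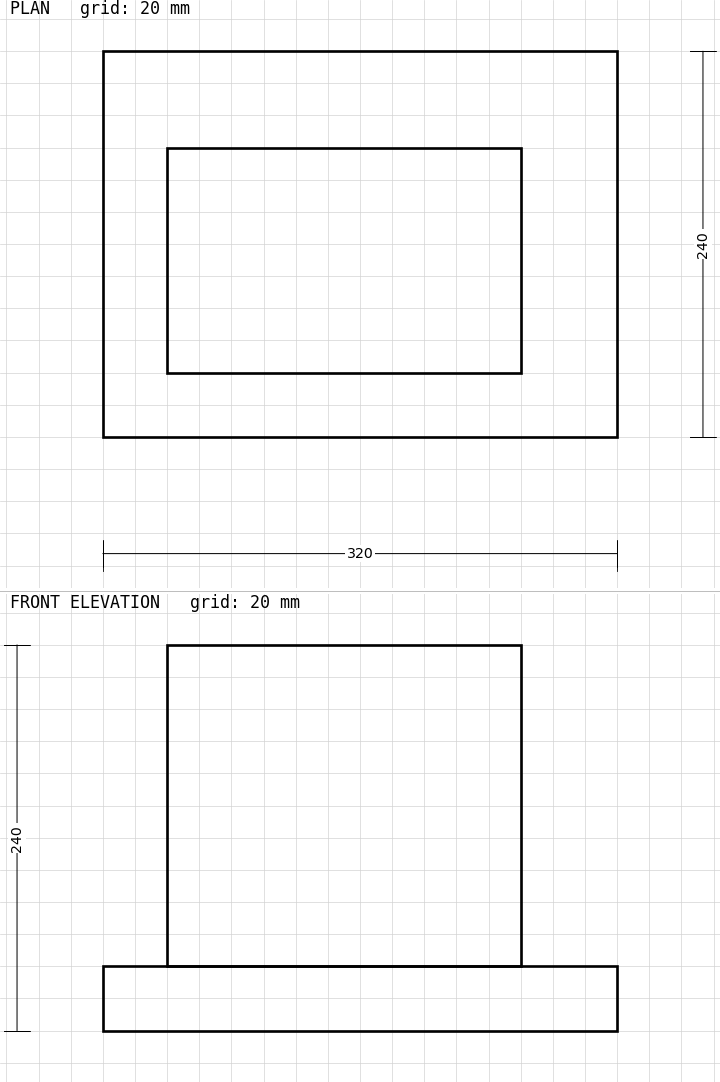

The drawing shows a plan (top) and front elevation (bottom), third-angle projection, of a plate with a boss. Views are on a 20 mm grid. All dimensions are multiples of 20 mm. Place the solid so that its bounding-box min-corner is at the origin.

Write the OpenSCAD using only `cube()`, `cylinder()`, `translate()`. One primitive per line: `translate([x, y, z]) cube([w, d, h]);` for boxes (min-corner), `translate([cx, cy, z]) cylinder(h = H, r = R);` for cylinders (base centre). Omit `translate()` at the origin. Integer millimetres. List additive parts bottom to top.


cube([320, 240, 40]);
translate([40, 40, 40]) cube([220, 140, 200]);
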